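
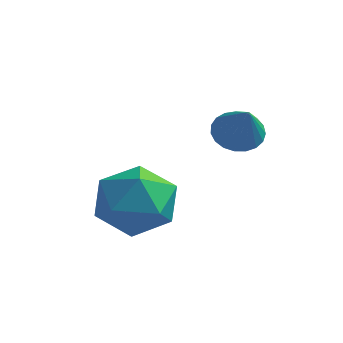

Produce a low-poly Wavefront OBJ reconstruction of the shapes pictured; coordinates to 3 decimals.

v -1.035 -1.349 0.424
v 0.053 -0.769 0.291
v -0.073 -3.091 0.689
v 1.015 -2.511 0.556
v 0.318 -2.301 1.561
v -0.276 -1.224 1.397
v 0.256 -2.636 -0.417
v -0.338 -1.559 -0.581
v 0.851 -1.564 -0.229
v 0.89 -1.357 0.994
v -0.91 -2.503 -0.014
v -0.871 -2.296 1.209
v 1.899 0.125 2.591
v 2.485 -0.002 2.174
v 2.561 -0.625 3.749
v 2.557 0.263 2.305
v 2.515 0.503 2.485
v 2.366 0.679 2.683
v 2.137 0.758 2.866
v 1.867 0.729 3.001
v 1.602 0.595 3.065
v 1.389 0.379 3.047
v 1.264 0.12 2.951
v 1.249 -0.138 2.792
v 1.346 -0.351 2.599
v 1.539 -0.481 2.404
v 1.794 -0.507 2.241
v 2.068 -0.423 2.14
v 2.312 -0.244 2.116
f 1 12 6
f 1 6 2
f 1 2 8
f 1 8 11
f 1 11 12
f 2 6 10
f 6 12 5
f 12 11 3
f 11 8 7
f 8 2 9
f 4 10 5
f 4 5 3
f 4 3 7
f 4 7 9
f 4 9 10
f 5 10 6
f 3 5 12
f 7 3 11
f 9 7 8
f 10 9 2
f 14 13 16
f 14 16 15
f 16 13 17
f 16 17 15
f 17 13 18
f 17 18 15
f 18 13 19
f 18 19 15
f 19 13 20
f 19 20 15
f 20 13 21
f 20 21 15
f 21 13 22
f 21 22 15
f 22 13 23
f 22 23 15
f 23 13 24
f 23 24 15
f 24 13 25
f 24 25 15
f 25 13 26
f 25 26 15
f 26 13 27
f 26 27 15
f 27 13 28
f 27 28 15
f 28 13 29
f 28 29 15
f 29 13 14
f 29 14 15



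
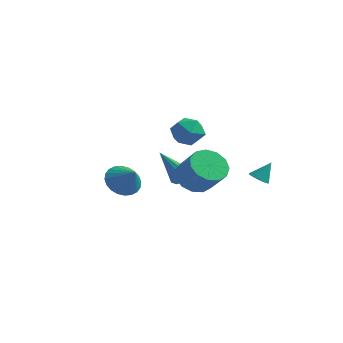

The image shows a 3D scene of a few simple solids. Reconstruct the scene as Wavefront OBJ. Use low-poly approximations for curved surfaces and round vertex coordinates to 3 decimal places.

v -1.661 -0.527 2.845
v -1.185 0.087 3.438
v -0.295 -0.907 2.142
v 0.181 -0.293 2.735
v -0.213 -1.113 3.094
v -1.057 -0.878 3.529
v -0.423 0.058 2.051
v -1.267 0.293 2.486
v -0.42 0.449 2.948
v -0.289 -0.275 3.592
v -1.191 -0.545 1.988
v -1.06 -1.269 2.632
v -4.068 -1.043 -1.127
v -3.628 -1.666 -1.805
v -3.152 -1.437 -0.173
v -3.423 -1.33 -1.864
v -3.316 -0.95 -1.81
v -3.323 -0.585 -1.653
v -3.444 -0.289 -1.415
v -3.659 -0.109 -1.134
v -3.937 -0.07 -0.851
v -4.235 -0.18 -0.611
v -4.507 -0.421 -0.449
v -4.713 -0.757 -0.391
v -4.82 -1.136 -0.445
v -4.812 -1.501 -0.602
v -4.692 -1.797 -0.84
v -4.476 -1.978 -1.121
v -4.198 -2.017 -1.403
v -3.9 -1.907 -1.644
v 0.953 -2.98 1.142
v 1.645 -2.285 0.794
v 2.678 -2.705 2.01
v 1.987 -3.4 2.358
v 1.306 -2.003 1.18
v 2.339 -2.422 2.396
v 0.855 -2.03 1.553
v 1.889 -2.45 2.769
v 0.436 -2.359 1.796
v 1.469 -2.779 3.012
v 0.18 -2.886 1.832
v 1.214 -3.305 3.047
v 0.171 -3.442 1.648
v 1.204 -3.862 2.864
v 0.409 -3.852 1.304
v 1.443 -4.271 2.52
v 0.821 -3.985 0.908
v 1.854 -4.404 2.124
v 1.274 -3.799 0.587
v 2.308 -4.218 1.803
v 1.626 -3.353 0.442
v 2.659 -3.773 1.658
v 1.764 -2.789 0.519
v 2.797 -3.208 1.735
v 2.816 0.27 0.053
v 3.305 -0.02 0.008
v 3.224 0.81 1.007
v 3.35 0.161 -0.114
v 3.314 0.358 -0.21
v 3.202 0.542 -0.266
v 3.031 0.684 -0.274
v 2.828 0.763 -0.232
v 2.622 0.767 -0.146
v 2.447 0.695 -0.031
v 2.327 0.559 0.098
v 2.282 0.378 0.22
v 2.318 0.181 0.316
v 2.43 -0.003 0.372
v 2.601 -0.145 0.38
v 2.805 -0.224 0.338
v 3.01 -0.228 0.252
v 3.186 -0.156 0.137
v -1.508 0.489 -0.908
v -0.884 0.39 -0.657
v -2.372 -0.309 0.928
v -1.073 0.861 -0.541
v -1.516 1.114 -0.64
v -1.955 1.001 -0.896
v -2.132 0.587 -1.159
v -1.943 0.116 -1.274
v -1.499 -0.136 -1.175
v -1.06 -0.023 -0.92
f 1 12 6
f 1 6 2
f 1 2 8
f 1 8 11
f 1 11 12
f 2 6 10
f 6 12 5
f 12 11 3
f 11 8 7
f 8 2 9
f 4 10 5
f 4 5 3
f 4 3 7
f 4 7 9
f 4 9 10
f 5 10 6
f 3 5 12
f 7 3 11
f 9 7 8
f 10 9 2
f 14 13 16
f 14 16 15
f 16 13 17
f 16 17 15
f 17 13 18
f 17 18 15
f 18 13 19
f 18 19 15
f 19 13 20
f 19 20 15
f 20 13 21
f 20 21 15
f 21 13 22
f 21 22 15
f 22 13 23
f 22 23 15
f 23 13 24
f 23 24 15
f 24 13 25
f 24 25 15
f 25 13 26
f 25 26 15
f 26 13 27
f 26 27 15
f 27 13 28
f 27 28 15
f 28 13 29
f 28 29 15
f 29 13 30
f 29 30 15
f 30 13 14
f 30 14 15
f 32 31 35
f 32 35 33
f 33 35 36
f 33 36 34
f 35 31 37
f 35 37 36
f 36 37 38
f 36 38 34
f 37 31 39
f 37 39 38
f 38 39 40
f 38 40 34
f 39 31 41
f 39 41 40
f 40 41 42
f 40 42 34
f 41 31 43
f 41 43 42
f 42 43 44
f 42 44 34
f 43 31 45
f 43 45 44
f 44 45 46
f 44 46 34
f 45 31 47
f 45 47 46
f 46 47 48
f 46 48 34
f 47 31 49
f 47 49 48
f 48 49 50
f 48 50 34
f 49 31 51
f 49 51 50
f 50 51 52
f 50 52 34
f 51 31 53
f 51 53 52
f 52 53 54
f 52 54 34
f 53 31 32
f 53 32 54
f 54 32 33
f 54 33 34
f 56 55 58
f 56 58 57
f 58 55 59
f 58 59 57
f 59 55 60
f 59 60 57
f 60 55 61
f 60 61 57
f 61 55 62
f 61 62 57
f 62 55 63
f 62 63 57
f 63 55 64
f 63 64 57
f 64 55 65
f 64 65 57
f 65 55 66
f 65 66 57
f 66 55 67
f 66 67 57
f 67 55 68
f 67 68 57
f 68 55 69
f 68 69 57
f 69 55 70
f 69 70 57
f 70 55 71
f 70 71 57
f 71 55 72
f 71 72 57
f 72 55 56
f 72 56 57
f 74 73 76
f 74 76 75
f 76 73 77
f 76 77 75
f 77 73 78
f 77 78 75
f 78 73 79
f 78 79 75
f 79 73 80
f 79 80 75
f 80 73 81
f 80 81 75
f 81 73 82
f 81 82 75
f 82 73 74
f 82 74 75



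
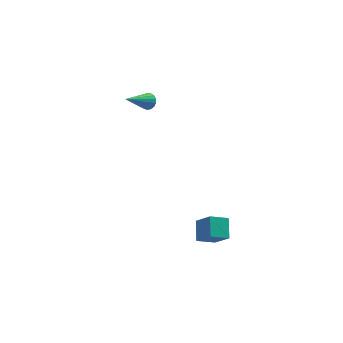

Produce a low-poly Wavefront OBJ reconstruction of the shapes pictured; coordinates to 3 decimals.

v 0.868 3.569 1.281
v 1.071 3.826 1.722
v -0.508 2.671 2.439
v 0.887 3.992 1.632
v 0.699 4.06 1.461
v 0.549 4.016 1.249
v 0.472 3.869 1.044
v 0.486 3.654 0.894
v 0.587 3.419 0.832
v 0.753 3.218 0.873
v 0.944 3.098 1.007
v 1.119 3.085 1.204
v 1.235 3.184 1.419
v 1.268 3.37 1.602
v 1.209 3.602 1.711
v 2.146 -4.126 -3.991
v 2.311 -3.08 -3.309
v 3.173 -3.98 -4.464
v 3.337 -2.933 -3.782
v 2.743 -4.907 -2.938
v 2.907 -3.86 -2.256
v 3.769 -4.76 -3.411
v 3.934 -3.714 -2.729
f 2 1 4
f 2 4 3
f 4 1 5
f 4 5 3
f 5 1 6
f 5 6 3
f 6 1 7
f 6 7 3
f 7 1 8
f 7 8 3
f 8 1 9
f 8 9 3
f 9 1 10
f 9 10 3
f 10 1 11
f 10 11 3
f 11 1 12
f 11 12 3
f 12 1 13
f 12 13 3
f 13 1 14
f 13 14 3
f 14 1 15
f 14 15 3
f 15 1 2
f 15 2 3
f 17 19 16
f 20 17 16
f 16 19 18
f 18 20 16
f 17 23 19
f 21 17 20
f 21 23 17
f 19 23 18
f 22 20 18
f 18 23 22
f 22 21 20
f 23 21 22



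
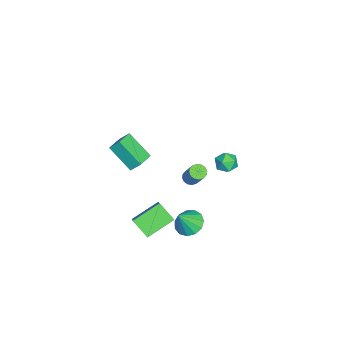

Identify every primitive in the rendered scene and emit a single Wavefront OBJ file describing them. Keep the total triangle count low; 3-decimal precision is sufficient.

v -1.663 1.647 -1.095
v -1.25 1.357 -1.701
v -2.63 0.863 -1.379
v -2.217 0.573 -1.985
v -1.99 0.422 -1.245
v -1.392 0.906 -1.07
v -2.488 1.314 -2.01
v -1.89 1.798 -1.835
v -1.76 1.151 -2.267
v -1.452 0.6 -1.794
v -2.428 1.62 -1.286
v -2.12 1.069 -0.813
v -3.273 -1.089 -4.594
v -2.801 -1.244 -4.831
v -1.835 -0.725 -3.242
v -2.307 -0.571 -3.006
v -2.832 -0.97 -4.901
v -1.867 -0.451 -3.313
v -2.981 -0.728 -4.889
v -2.016 -0.209 -3.301
v -3.209 -0.583 -4.799
v -2.243 -0.064 -3.21
v -3.453 -0.573 -4.653
v -2.488 -0.054 -3.065
v -3.649 -0.702 -4.492
v -2.684 -0.183 -2.903
v -3.745 -0.935 -4.358
v -2.779 -0.416 -2.769
v -3.713 -1.209 -4.287
v -2.748 -0.69 -2.699
v -3.564 -1.451 -4.299
v -2.599 -0.932 -2.711
v -3.337 -1.596 -4.39
v -2.371 -1.077 -2.801
v -3.092 -1.606 -4.535
v -2.127 -1.087 -2.947
v -2.896 -1.477 -4.697
v -1.931 -0.958 -3.108
v 3.443 -0.553 -2.062
v 4.215 -0.107 -2.246
v 4.077 -1.107 -0.738
v 3.924 0.214 -1.972
v 3.481 0.292 -1.726
v 3.025 0.102 -1.588
v 2.702 -0.296 -1.6
v 2.614 -0.775 -1.759
v 2.789 -1.184 -2.014
v 3.172 -1.392 -2.284
v 3.64 -1.334 -2.484
v 4.046 -1.028 -2.55
v 4.26 -0.57 -2.461
v 3.247 -3.778 -2.43
v 2.24 -2.359 -1.642
v 1.971 -4.007 -3.649
v 0.964 -2.588 -2.862
v 3.876 -2.872 -3.258
v 2.869 -1.453 -2.471
v 2.6 -3.101 -4.478
v 1.593 -1.682 -3.69
v 1.887 -4.636 3.82
v 1.936 -4.061 4.458
v 2.637 -3.369 2.62
v 2.686 -2.794 3.257
v 3.034 -5.046 4.103
v 3.083 -4.471 4.74
v 3.784 -3.779 2.902
v 3.833 -3.204 3.54
f 1 12 6
f 1 6 2
f 1 2 8
f 1 8 11
f 1 11 12
f 2 6 10
f 6 12 5
f 12 11 3
f 11 8 7
f 8 2 9
f 4 10 5
f 4 5 3
f 4 3 7
f 4 7 9
f 4 9 10
f 5 10 6
f 3 5 12
f 7 3 11
f 9 7 8
f 10 9 2
f 14 13 17
f 14 17 15
f 15 17 18
f 15 18 16
f 17 13 19
f 17 19 18
f 18 19 20
f 18 20 16
f 19 13 21
f 19 21 20
f 20 21 22
f 20 22 16
f 21 13 23
f 21 23 22
f 22 23 24
f 22 24 16
f 23 13 25
f 23 25 24
f 24 25 26
f 24 26 16
f 25 13 27
f 25 27 26
f 26 27 28
f 26 28 16
f 27 13 29
f 27 29 28
f 28 29 30
f 28 30 16
f 29 13 31
f 29 31 30
f 30 31 32
f 30 32 16
f 31 13 33
f 31 33 32
f 32 33 34
f 32 34 16
f 33 13 35
f 33 35 34
f 34 35 36
f 34 36 16
f 35 13 37
f 35 37 36
f 36 37 38
f 36 38 16
f 37 13 14
f 37 14 38
f 38 14 15
f 38 15 16
f 40 39 42
f 40 42 41
f 42 39 43
f 42 43 41
f 43 39 44
f 43 44 41
f 44 39 45
f 44 45 41
f 45 39 46
f 45 46 41
f 46 39 47
f 46 47 41
f 47 39 48
f 47 48 41
f 48 39 49
f 48 49 41
f 49 39 50
f 49 50 41
f 50 39 51
f 50 51 41
f 51 39 40
f 51 40 41
f 53 55 52
f 56 53 52
f 52 55 54
f 54 56 52
f 53 59 55
f 57 53 56
f 57 59 53
f 55 59 54
f 58 56 54
f 54 59 58
f 58 57 56
f 59 57 58
f 61 63 60
f 64 61 60
f 60 63 62
f 62 64 60
f 61 67 63
f 65 61 64
f 65 67 61
f 63 67 62
f 66 64 62
f 62 67 66
f 66 65 64
f 67 65 66



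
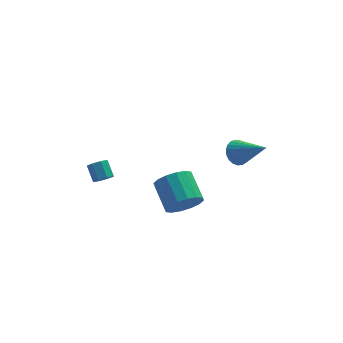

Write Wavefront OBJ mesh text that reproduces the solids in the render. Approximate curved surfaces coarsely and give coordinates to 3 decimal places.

v 3.001 0.105 2.403
v 3.498 0.672 2.56
v 4.099 -1.225 3.737
v 3.275 0.715 2.786
v 3.005 0.652 2.946
v 2.734 0.495 3.012
v 2.509 0.27 2.972
v 2.37 0.017 2.835
v 2.339 -0.221 2.622
v 2.423 -0.402 2.372
v 2.607 -0.496 2.128
v 2.859 -0.486 1.93
v 3.136 -0.373 1.815
v 3.389 -0.178 1.801
v 3.576 0.066 1.892
v 3.663 0.317 2.071
v 3.635 0.532 2.307
v -3.545 1.779 0.022
v -3.235 2.136 -0.313
v -3.405 2.899 0.342
v -3.715 2.541 0.678
v -3.666 2.133 -0.421
v -3.835 2.896 0.235
v -4.026 1.922 -0.269
v -4.195 2.685 0.387
v -4.104 1.628 0.054
v -4.274 2.39 0.709
v -3.855 1.421 0.358
v -4.025 2.184 1.013
v -3.425 1.424 0.465
v -3.594 2.187 1.121
v -3.065 1.635 0.313
v -3.234 2.398 0.969
v -2.986 1.93 -0.009
v -3.156 2.692 0.646
v -0.095 -1.65 0.362
v 0.35 -1.153 -0.423
v 0.08 0.347 0.374
v -0.365 -0.15 1.158
v -0.167 -1.178 -0.551
v -0.436 0.322 0.246
v -0.664 -1.33 -0.435
v -0.934 0.171 0.362
v -1.01 -1.567 -0.105
v -1.279 -0.067 0.692
v -1.11 -1.826 0.35
v -1.38 -0.326 1.147
v -0.938 -2.039 0.808
v -1.208 -0.539 1.605
v -0.54 -2.147 1.146
v -0.81 -0.647 1.943
v -0.024 -2.122 1.274
v -0.293 -0.622 2.071
v 0.474 -1.971 1.158
v 0.204 -0.47 1.955
v 0.819 -1.733 0.828
v 0.55 -0.233 1.625
v 0.92 -1.474 0.373
v 0.65 0.026 1.17
v 0.748 -1.261 -0.085
v 0.478 0.239 0.712
f 2 1 4
f 2 4 3
f 4 1 5
f 4 5 3
f 5 1 6
f 5 6 3
f 6 1 7
f 6 7 3
f 7 1 8
f 7 8 3
f 8 1 9
f 8 9 3
f 9 1 10
f 9 10 3
f 10 1 11
f 10 11 3
f 11 1 12
f 11 12 3
f 12 1 13
f 12 13 3
f 13 1 14
f 13 14 3
f 14 1 15
f 14 15 3
f 15 1 16
f 15 16 3
f 16 1 17
f 16 17 3
f 17 1 2
f 17 2 3
f 19 18 22
f 19 22 20
f 20 22 23
f 20 23 21
f 22 18 24
f 22 24 23
f 23 24 25
f 23 25 21
f 24 18 26
f 24 26 25
f 25 26 27
f 25 27 21
f 26 18 28
f 26 28 27
f 27 28 29
f 27 29 21
f 28 18 30
f 28 30 29
f 29 30 31
f 29 31 21
f 30 18 32
f 30 32 31
f 31 32 33
f 31 33 21
f 32 18 34
f 32 34 33
f 33 34 35
f 33 35 21
f 34 18 19
f 34 19 35
f 35 19 20
f 35 20 21
f 37 36 40
f 37 40 38
f 38 40 41
f 38 41 39
f 40 36 42
f 40 42 41
f 41 42 43
f 41 43 39
f 42 36 44
f 42 44 43
f 43 44 45
f 43 45 39
f 44 36 46
f 44 46 45
f 45 46 47
f 45 47 39
f 46 36 48
f 46 48 47
f 47 48 49
f 47 49 39
f 48 36 50
f 48 50 49
f 49 50 51
f 49 51 39
f 50 36 52
f 50 52 51
f 51 52 53
f 51 53 39
f 52 36 54
f 52 54 53
f 53 54 55
f 53 55 39
f 54 36 56
f 54 56 55
f 55 56 57
f 55 57 39
f 56 36 58
f 56 58 57
f 57 58 59
f 57 59 39
f 58 36 60
f 58 60 59
f 59 60 61
f 59 61 39
f 60 36 37
f 60 37 61
f 61 37 38
f 61 38 39



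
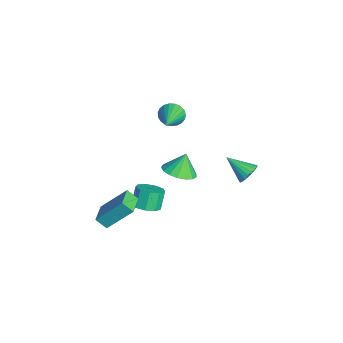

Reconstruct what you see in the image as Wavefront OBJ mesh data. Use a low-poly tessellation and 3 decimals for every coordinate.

v -0.182 -3.153 -4.501
v -0.479 -3.728 -3.919
v 0.126 -1.7 -2.905
v -0.171 -2.275 -2.324
v 1.091 -3.625 -4.316
v 0.794 -4.2 -3.735
v 1.399 -2.172 -2.721
v 1.102 -2.747 -2.139
v -0.761 0.337 3.511
v -0.385 0.561 2.878
v 1.081 -0.277 4.389
v -0.381 0.827 3.056
v -0.442 1.009 3.312
v -0.559 1.074 3.603
v -0.711 1.012 3.878
v -0.871 0.833 4.09
v -1.012 0.568 4.201
v -1.11 0.264 4.194
v -1.148 -0.029 4.068
v -1.118 -0.258 3.846
v -1.027 -0.384 3.567
v -0.89 -0.386 3.277
v -0.73 -0.262 3.029
v -0.576 -0.036 2.863
v -0.454 0.255 2.81
v -0.425 -1.19 -4.3
v -0.023 -1.825 -3.902
v -0.553 -1.484 -2.822
v -0.955 -0.85 -3.22
v 0.305 -1.345 -3.892
v -0.225 -1.004 -2.813
v 0.291 -0.792 -4.074
v -0.239 -0.452 -2.994
v -0.057 -0.426 -4.36
v -0.588 -0.086 -3.281
v -0.578 -0.418 -4.619
v -1.108 -0.077 -3.539
v -1.027 -0.771 -4.728
v -1.557 -0.43 -3.649
v -1.194 -1.32 -4.637
v -1.725 -0.979 -3.557
v -1.002 -1.809 -4.388
v -1.532 -1.468 -3.308
v -0.539 -2.008 -4.098
v -1.069 -1.667 -3.018
v 1.365 0.362 0.477
v 2.17 0.972 0.48
v 1.015 0.818 1.643
v 1.824 1.238 0.272
v 1.373 1.304 0.112
v 0.92 1.154 0.035
v 0.568 0.823 0.059
v 0.4 0.386 0.179
v 0.452 -0.056 0.367
v 0.713 -0.403 0.58
v 1.124 -0.574 0.77
v 1.589 -0.53 0.892
v 2.004 -0.282 0.919
v 2.271 0.113 0.845
v 2.331 0.566 0.687
v 0.447 4.427 -1.375
v 1.088 4.112 -1.181
v -0.367 3.333 -0.465
v 1.051 4.323 -0.96
v 0.909 4.552 -0.811
v 0.688 4.76 -0.759
v 0.425 4.91 -0.815
v 0.166 4.976 -0.966
v -0.045 4.948 -1.189
v -0.17 4.829 -1.444
v -0.189 4.641 -1.687
v -0.098 4.416 -1.876
v 0.088 4.193 -1.978
v 0.336 4.011 -1.976
v 0.602 3.9 -1.87
v 0.843 3.88 -1.679
v 1.014 3.956 -1.435
f 2 4 1
f 5 2 1
f 1 4 3
f 3 5 1
f 2 8 4
f 6 2 5
f 6 8 2
f 4 8 3
f 7 5 3
f 3 8 7
f 7 6 5
f 8 6 7
f 10 9 12
f 10 12 11
f 12 9 13
f 12 13 11
f 13 9 14
f 13 14 11
f 14 9 15
f 14 15 11
f 15 9 16
f 15 16 11
f 16 9 17
f 16 17 11
f 17 9 18
f 17 18 11
f 18 9 19
f 18 19 11
f 19 9 20
f 19 20 11
f 20 9 21
f 20 21 11
f 21 9 22
f 21 22 11
f 22 9 23
f 22 23 11
f 23 9 24
f 23 24 11
f 24 9 25
f 24 25 11
f 25 9 10
f 25 10 11
f 27 26 30
f 27 30 28
f 28 30 31
f 28 31 29
f 30 26 32
f 30 32 31
f 31 32 33
f 31 33 29
f 32 26 34
f 32 34 33
f 33 34 35
f 33 35 29
f 34 26 36
f 34 36 35
f 35 36 37
f 35 37 29
f 36 26 38
f 36 38 37
f 37 38 39
f 37 39 29
f 38 26 40
f 38 40 39
f 39 40 41
f 39 41 29
f 40 26 42
f 40 42 41
f 41 42 43
f 41 43 29
f 42 26 44
f 42 44 43
f 43 44 45
f 43 45 29
f 44 26 27
f 44 27 45
f 45 27 28
f 45 28 29
f 47 46 49
f 47 49 48
f 49 46 50
f 49 50 48
f 50 46 51
f 50 51 48
f 51 46 52
f 51 52 48
f 52 46 53
f 52 53 48
f 53 46 54
f 53 54 48
f 54 46 55
f 54 55 48
f 55 46 56
f 55 56 48
f 56 46 57
f 56 57 48
f 57 46 58
f 57 58 48
f 58 46 59
f 58 59 48
f 59 46 60
f 59 60 48
f 60 46 47
f 60 47 48
f 62 61 64
f 62 64 63
f 64 61 65
f 64 65 63
f 65 61 66
f 65 66 63
f 66 61 67
f 66 67 63
f 67 61 68
f 67 68 63
f 68 61 69
f 68 69 63
f 69 61 70
f 69 70 63
f 70 61 71
f 70 71 63
f 71 61 72
f 71 72 63
f 72 61 73
f 72 73 63
f 73 61 74
f 73 74 63
f 74 61 75
f 74 75 63
f 75 61 76
f 75 76 63
f 76 61 77
f 76 77 63
f 77 61 62
f 77 62 63



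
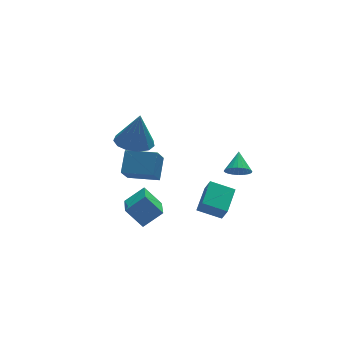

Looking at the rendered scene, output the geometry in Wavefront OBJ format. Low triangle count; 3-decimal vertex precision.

v -0.766 -0.495 2.464
v 0.31 -0.492 2.287
v -0.434 -0.565 4.476
v 0.141 0.097 2.336
v -0.316 0.497 2.425
v -0.916 0.583 2.527
v -1.468 0.326 2.608
v -1.797 -0.191 2.644
v -1.798 -0.805 2.623
v -1.472 -1.32 2.552
v -0.921 -1.574 2.452
v -0.321 -1.484 2.356
v 0.138 -1.081 2.295
v -1.338 -3.177 -2.233
v -2.063 -2.511 -1.209
v -0.696 -1.351 -2.967
v -1.421 -0.685 -1.943
v -0.239 -3.235 -1.417
v -0.964 -2.569 -0.393
v 0.403 -1.409 -2.151
v -0.322 -0.743 -1.127
v 3.492 -4.251 1.529
v 4.174 -4.41 1.321
v 3.948 -3.289 2.291
v 4.099 -4.218 1.124
v 3.932 -4.031 0.989
v 3.698 -3.878 0.935
v 3.432 -3.782 0.973
v 3.176 -3.757 1.094
v 2.968 -3.808 1.282
v 2.839 -3.926 1.507
v 2.81 -4.093 1.736
v 2.885 -4.285 1.933
v 3.053 -4.471 2.068
v 3.287 -4.624 2.122
v 3.553 -4.72 2.085
v 3.809 -4.745 1.963
v 4.017 -4.695 1.775
v 4.145 -4.577 1.55
v 1.315 1.188 -2.342
v 0.644 0.381 -1.174
v -0.153 2.241 -2.457
v -0.823 1.434 -1.289
v 1.923 2.146 -1.331
v 1.253 1.339 -0.163
v 0.456 3.199 -1.446
v -0.215 2.392 -0.278
v 2.668 -0.748 -3.845
v 2.785 -1.222 -2.96
v 3.703 0.58 -3.269
v 3.82 0.107 -2.384
v 3.86 -1.447 -4.376
v 3.977 -1.92 -3.491
v 4.895 -0.118 -3.8
v 5.012 -0.592 -2.915
f 2 1 4
f 2 4 3
f 4 1 5
f 4 5 3
f 5 1 6
f 5 6 3
f 6 1 7
f 6 7 3
f 7 1 8
f 7 8 3
f 8 1 9
f 8 9 3
f 9 1 10
f 9 10 3
f 10 1 11
f 10 11 3
f 11 1 12
f 11 12 3
f 12 1 13
f 12 13 3
f 13 1 2
f 13 2 3
f 15 17 14
f 18 15 14
f 14 17 16
f 16 18 14
f 15 21 17
f 19 15 18
f 19 21 15
f 17 21 16
f 20 18 16
f 16 21 20
f 20 19 18
f 21 19 20
f 23 22 25
f 23 25 24
f 25 22 26
f 25 26 24
f 26 22 27
f 26 27 24
f 27 22 28
f 27 28 24
f 28 22 29
f 28 29 24
f 29 22 30
f 29 30 24
f 30 22 31
f 30 31 24
f 31 22 32
f 31 32 24
f 32 22 33
f 32 33 24
f 33 22 34
f 33 34 24
f 34 22 35
f 34 35 24
f 35 22 36
f 35 36 24
f 36 22 37
f 36 37 24
f 37 22 38
f 37 38 24
f 38 22 39
f 38 39 24
f 39 22 23
f 39 23 24
f 41 43 40
f 44 41 40
f 40 43 42
f 42 44 40
f 41 47 43
f 45 41 44
f 45 47 41
f 43 47 42
f 46 44 42
f 42 47 46
f 46 45 44
f 47 45 46
f 49 51 48
f 52 49 48
f 48 51 50
f 50 52 48
f 49 55 51
f 53 49 52
f 53 55 49
f 51 55 50
f 54 52 50
f 50 55 54
f 54 53 52
f 55 53 54



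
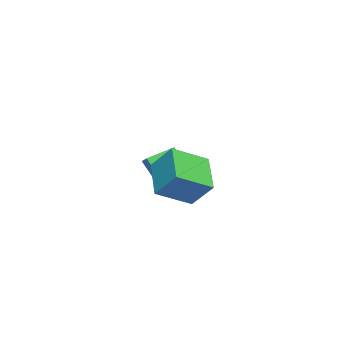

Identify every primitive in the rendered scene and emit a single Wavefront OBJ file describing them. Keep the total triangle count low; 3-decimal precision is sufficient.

v -3.13 -3.673 0.868
v -2.363 -3.23 1.412
v -2.822 -3.001 -0.115
v -2.055 -2.557 0.429
v -2.165 -4.783 0.411
v -1.398 -4.339 0.955
v -1.857 -4.11 -0.572
v -1.09 -3.667 -0.028
v 1.488 -1.648 1.336
v 2.528 -3.096 2.286
v 1.796 -0.588 2.616
v 2.836 -2.036 3.566
v 3.264 -1.004 0.374
v 4.304 -2.452 1.324
v 3.572 0.056 1.654
v 4.612 -1.392 2.604
f 2 4 1
f 5 2 1
f 1 4 3
f 3 5 1
f 2 8 4
f 6 2 5
f 6 8 2
f 4 8 3
f 7 5 3
f 3 8 7
f 7 6 5
f 8 6 7
f 10 12 9
f 13 10 9
f 9 12 11
f 11 13 9
f 10 16 12
f 14 10 13
f 14 16 10
f 12 16 11
f 15 13 11
f 11 16 15
f 15 14 13
f 16 14 15



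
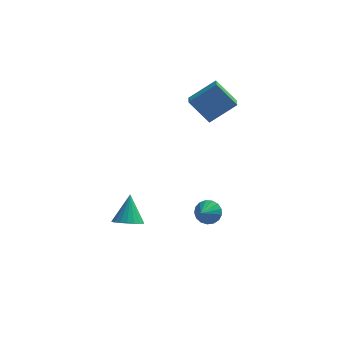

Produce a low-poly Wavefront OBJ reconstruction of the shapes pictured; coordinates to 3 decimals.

v -3.422 -4.369 -1.758
v -2.68 -4.292 -1.837
v -3.378 -3.471 -0.482
v -2.788 -4.051 -2.003
v -3.006 -3.865 -2.126
v -3.296 -3.766 -2.186
v -3.607 -3.772 -2.172
v -3.887 -3.88 -2.086
v -4.086 -4.073 -1.943
v -4.17 -4.317 -1.768
v -4.125 -4.57 -1.592
v -3.958 -4.789 -1.444
v -3.699 -4.934 -1.35
v -3.392 -4.982 -1.327
v -3.09 -4.924 -1.378
v -2.845 -4.77 -1.495
v -2.7 -4.546 -1.657
v 0.068 -0.959 -3.509
v 0.524 -0.789 -3.006
v -0.228 -1.761 -2.971
v 0.244 -0.627 -2.919
v -0.076 -0.541 -2.967
v -0.364 -0.551 -3.139
v -0.552 -0.654 -3.396
v -0.598 -0.828 -3.679
v -0.492 -1.031 -3.923
v -0.258 -1.218 -4.073
v 0.051 -1.346 -4.093
v 0.364 -1.385 -3.98
v 0.609 -1.327 -3.759
v 0.73 -1.184 -3.48
v 0.699 -0.99 -3.209
v -0.013 1.096 1.458
v -1.025 1.433 2.61
v -0.082 2.083 1.109
v -1.094 2.421 2.261
v 1.274 1.539 2.459
v 0.262 1.877 3.611
v 1.205 2.527 2.11
v 0.193 2.864 3.262
f 2 1 4
f 2 4 3
f 4 1 5
f 4 5 3
f 5 1 6
f 5 6 3
f 6 1 7
f 6 7 3
f 7 1 8
f 7 8 3
f 8 1 9
f 8 9 3
f 9 1 10
f 9 10 3
f 10 1 11
f 10 11 3
f 11 1 12
f 11 12 3
f 12 1 13
f 12 13 3
f 13 1 14
f 13 14 3
f 14 1 15
f 14 15 3
f 15 1 16
f 15 16 3
f 16 1 17
f 16 17 3
f 17 1 2
f 17 2 3
f 19 18 21
f 19 21 20
f 21 18 22
f 21 22 20
f 22 18 23
f 22 23 20
f 23 18 24
f 23 24 20
f 24 18 25
f 24 25 20
f 25 18 26
f 25 26 20
f 26 18 27
f 26 27 20
f 27 18 28
f 27 28 20
f 28 18 29
f 28 29 20
f 29 18 30
f 29 30 20
f 30 18 31
f 30 31 20
f 31 18 32
f 31 32 20
f 32 18 19
f 32 19 20
f 34 36 33
f 37 34 33
f 33 36 35
f 35 37 33
f 34 40 36
f 38 34 37
f 38 40 34
f 36 40 35
f 39 37 35
f 35 40 39
f 39 38 37
f 40 38 39



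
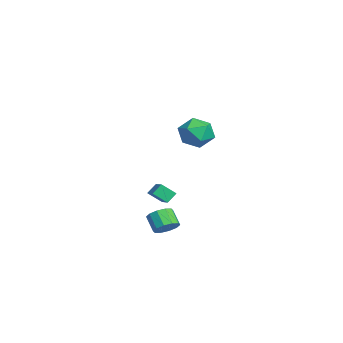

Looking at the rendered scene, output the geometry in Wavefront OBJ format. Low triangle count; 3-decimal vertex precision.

v 1.951 0.495 3.376
v 3.016 0.923 3.683
v 2.364 -1.163 4.257
v 3.429 -0.735 4.564
v 2.445 -0.291 5.06
v 2.19 0.734 4.516
v 3.19 -0.974 3.424
v 2.935 0.051 2.88
v 3.782 0.015 3.713
v 3.321 0.437 4.723
v 2.059 -0.677 3.217
v 1.598 -0.255 4.227
v -4.483 -2.318 -3.616
v -4.783 -1.75 -2.986
v -4.324 -1.42 -4.349
v -4.624 -0.852 -3.719
v -2.916 -2.128 -3.041
v -3.216 -1.56 -2.411
v -2.757 -1.23 -3.774
v -3.057 -0.662 -3.144
v 1.057 -1.671 -4.286
v 1.588 -1.395 -3.683
v 0.774 -1.732 -2.811
v 0.243 -2.009 -3.414
v 1.276 -0.995 -3.82
v 0.462 -1.333 -2.948
v 0.88 -0.854 -4.135
v 0.066 -1.191 -3.263
v 0.552 -1.025 -4.508
v -0.262 -1.362 -3.636
v 0.417 -1.443 -4.796
v -0.398 -1.78 -3.924
v 0.526 -1.948 -4.889
v -0.288 -2.285 -4.017
v 0.838 -2.347 -4.752
v 0.024 -2.685 -3.88
v 1.234 -2.489 -4.437
v 0.42 -2.826 -3.565
v 1.562 -2.318 -4.064
v 0.748 -2.655 -3.192
v 1.698 -1.9 -3.776
v 0.883 -2.237 -2.904
f 1 12 6
f 1 6 2
f 1 2 8
f 1 8 11
f 1 11 12
f 2 6 10
f 6 12 5
f 12 11 3
f 11 8 7
f 8 2 9
f 4 10 5
f 4 5 3
f 4 3 7
f 4 7 9
f 4 9 10
f 5 10 6
f 3 5 12
f 7 3 11
f 9 7 8
f 10 9 2
f 14 16 13
f 17 14 13
f 13 16 15
f 15 17 13
f 14 20 16
f 18 14 17
f 18 20 14
f 16 20 15
f 19 17 15
f 15 20 19
f 19 18 17
f 20 18 19
f 22 21 25
f 22 25 23
f 23 25 26
f 23 26 24
f 25 21 27
f 25 27 26
f 26 27 28
f 26 28 24
f 27 21 29
f 27 29 28
f 28 29 30
f 28 30 24
f 29 21 31
f 29 31 30
f 30 31 32
f 30 32 24
f 31 21 33
f 31 33 32
f 32 33 34
f 32 34 24
f 33 21 35
f 33 35 34
f 34 35 36
f 34 36 24
f 35 21 37
f 35 37 36
f 36 37 38
f 36 38 24
f 37 21 39
f 37 39 38
f 38 39 40
f 38 40 24
f 39 21 41
f 39 41 40
f 40 41 42
f 40 42 24
f 41 21 22
f 41 22 42
f 42 22 23
f 42 23 24



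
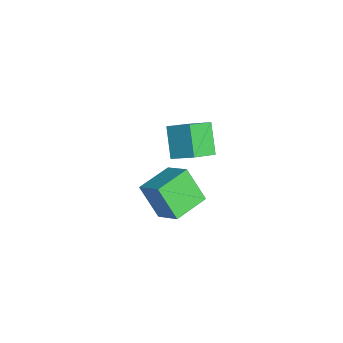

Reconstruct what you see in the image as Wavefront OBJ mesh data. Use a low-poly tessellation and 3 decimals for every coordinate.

v -2.01 0.629 3.622
v -1.184 1.655 4.382
v -0.744 0.661 2.205
v 0.081 1.686 2.965
v -1.181 -0.566 4.335
v -0.356 0.459 5.095
v 0.084 -0.535 2.918
v 0.91 0.491 3.678
v -1.427 -0.968 -3.304
v -2.23 -1.838 -1.485
v -2.669 0.683 -3.062
v -3.471 -0.187 -1.243
v -0.189 -0.173 -2.377
v -0.991 -1.043 -0.558
v -1.43 1.478 -2.135
v -2.233 0.608 -0.316
f 2 4 1
f 5 2 1
f 1 4 3
f 3 5 1
f 2 8 4
f 6 2 5
f 6 8 2
f 4 8 3
f 7 5 3
f 3 8 7
f 7 6 5
f 8 6 7
f 10 12 9
f 13 10 9
f 9 12 11
f 11 13 9
f 10 16 12
f 14 10 13
f 14 16 10
f 12 16 11
f 15 13 11
f 11 16 15
f 15 14 13
f 16 14 15



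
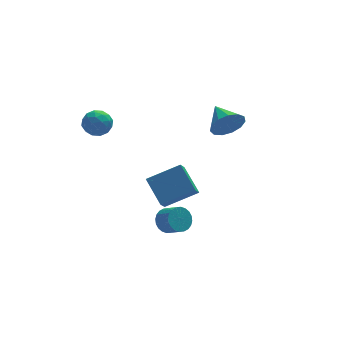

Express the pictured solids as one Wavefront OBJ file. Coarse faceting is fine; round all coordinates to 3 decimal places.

v 4.163 2.046 1.042
v 4.678 1.83 1.978
v 3.837 3.674 1.598
v 5.104 2.047 1.592
v 5.231 2.263 1.031
v 5.018 2.411 0.474
v 4.534 2.443 0.098
v 3.932 2.349 0.021
v 3.403 2.159 0.268
v 3.115 1.933 0.762
v 3.16 1.743 1.344
v 3.523 1.65 1.831
v 4.089 1.682 2.067
v -1.045 -4.089 -0.407
v -1.51 -2.634 0.672
v -0.684 -3.456 -1.106
v -1.149 -2 -0.027
v 0.809 -4.16 0.487
v 0.344 -2.704 1.566
v 1.17 -3.526 -0.212
v 0.705 -2.071 0.867
v -0.477 -3.207 -2.449
v -0.107 -3.479 -3.116
v 0.408 -4.245 -2.517
v 0.037 -3.973 -1.851
v 0.1 -3.262 -3.015
v 0.614 -4.028 -2.417
v 0.218 -3.037 -2.829
v 0.732 -3.803 -2.23
v 0.231 -2.837 -2.584
v 0.745 -3.603 -1.985
v 0.135 -2.693 -2.319
v 0.65 -3.459 -1.72
v -0.053 -2.628 -2.074
v 0.461 -3.394 -1.475
v -0.306 -2.651 -1.886
v 0.208 -3.417 -1.287
v -0.585 -2.759 -1.783
v -0.071 -3.525 -1.185
v -0.848 -2.935 -1.783
v -0.333 -3.701 -1.184
v -1.054 -3.152 -1.883
v -0.54 -3.918 -1.285
v -1.172 -3.377 -2.07
v -0.658 -4.143 -1.471
v -1.185 -3.577 -2.315
v -0.671 -4.343 -1.716
v -1.09 -3.721 -2.58
v -0.575 -4.487 -1.981
v -0.901 -3.786 -2.825
v -0.387 -4.552 -2.226
v -0.648 -3.763 -3.013
v -0.134 -4.529 -2.414
v -0.369 -3.655 -3.115
v 0.145 -4.421 -2.517
v -2.865 3.496 0.798
v -2.208 2.99 1.233
v -3.832 3.21 1.927
v -3.175 2.704 2.362
v -3.08 3.632 2.291
v -2.483 3.809 1.593
v -3.557 2.391 1.567
v -2.96 2.568 0.869
v -2.636 2.307 1.708
v -2.341 3.075 2.155
v -3.699 3.125 1.005
v -3.404 3.893 1.452
v -2.451 3.268 0.916
v -3.589 2.932 2.244
v -3.533 3.477 2.202
v -3.147 3.18 2.457
v -2.613 3.75 1.128
v -2.227 3.452 1.383
v -2.74 3.83 2.005
v -3.813 2.748 1.777
v -3.427 2.45 2.032
v -2.893 3.02 0.703
v -2.507 2.723 0.958
v -3.3 2.37 1.155
v -2.317 2.57 1.451
v -2.886 2.401 2.115
v -3.11 2.217 1.648
v -2.759 2.321 1.238
v -2.144 3.021 1.714
v -2.712 2.853 2.378
v -2.657 3.398 2.336
v -2.305 3.502 1.926
v -2.395 2.619 1.993
v -3.328 3.347 0.782
v -3.896 3.179 1.446
v -3.735 2.698 1.234
v -3.383 2.802 0.824
v -3.154 3.799 1.045
v -3.723 3.63 1.709
v -3.281 3.879 1.922
v -2.93 3.983 1.512
v -3.645 3.581 1.167
f 2 1 4
f 2 4 3
f 4 1 5
f 4 5 3
f 5 1 6
f 5 6 3
f 6 1 7
f 6 7 3
f 7 1 8
f 7 8 3
f 8 1 9
f 8 9 3
f 9 1 10
f 9 10 3
f 10 1 11
f 10 11 3
f 11 1 12
f 11 12 3
f 12 1 13
f 12 13 3
f 13 1 2
f 13 2 3
f 15 17 14
f 18 15 14
f 14 17 16
f 16 18 14
f 15 21 17
f 19 15 18
f 19 21 15
f 17 21 16
f 20 18 16
f 16 21 20
f 20 19 18
f 21 19 20
f 23 22 26
f 23 26 24
f 24 26 27
f 24 27 25
f 26 22 28
f 26 28 27
f 27 28 29
f 27 29 25
f 28 22 30
f 28 30 29
f 29 30 31
f 29 31 25
f 30 22 32
f 30 32 31
f 31 32 33
f 31 33 25
f 32 22 34
f 32 34 33
f 33 34 35
f 33 35 25
f 34 22 36
f 34 36 35
f 35 36 37
f 35 37 25
f 36 22 38
f 36 38 37
f 37 38 39
f 37 39 25
f 38 22 40
f 38 40 39
f 39 40 41
f 39 41 25
f 40 22 42
f 40 42 41
f 41 42 43
f 41 43 25
f 42 22 44
f 42 44 43
f 43 44 45
f 43 45 25
f 44 22 46
f 44 46 45
f 45 46 47
f 45 47 25
f 46 22 48
f 46 48 47
f 47 48 49
f 47 49 25
f 48 22 50
f 48 50 49
f 49 50 51
f 49 51 25
f 50 22 52
f 50 52 51
f 51 52 53
f 51 53 25
f 52 22 54
f 52 54 53
f 53 54 55
f 53 55 25
f 54 22 23
f 54 23 55
f 55 23 24
f 55 24 25
f 56 93 72
f 93 67 96
f 72 96 61
f 93 96 72
f 56 72 68
f 72 61 73
f 68 73 57
f 72 73 68
f 56 68 77
f 68 57 78
f 77 78 63
f 68 78 77
f 56 77 89
f 77 63 92
f 89 92 66
f 77 92 89
f 56 89 93
f 89 66 97
f 93 97 67
f 89 97 93
f 57 73 84
f 73 61 87
f 84 87 65
f 73 87 84
f 61 96 74
f 96 67 95
f 74 95 60
f 96 95 74
f 67 97 94
f 97 66 90
f 94 90 58
f 97 90 94
f 66 92 91
f 92 63 79
f 91 79 62
f 92 79 91
f 63 78 83
f 78 57 80
f 83 80 64
f 78 80 83
f 59 85 71
f 85 65 86
f 71 86 60
f 85 86 71
f 59 71 69
f 71 60 70
f 69 70 58
f 71 70 69
f 59 69 76
f 69 58 75
f 76 75 62
f 69 75 76
f 59 76 81
f 76 62 82
f 81 82 64
f 76 82 81
f 59 81 85
f 81 64 88
f 85 88 65
f 81 88 85
f 60 86 74
f 86 65 87
f 74 87 61
f 86 87 74
f 58 70 94
f 70 60 95
f 94 95 67
f 70 95 94
f 62 75 91
f 75 58 90
f 91 90 66
f 75 90 91
f 64 82 83
f 82 62 79
f 83 79 63
f 82 79 83
f 65 88 84
f 88 64 80
f 84 80 57
f 88 80 84



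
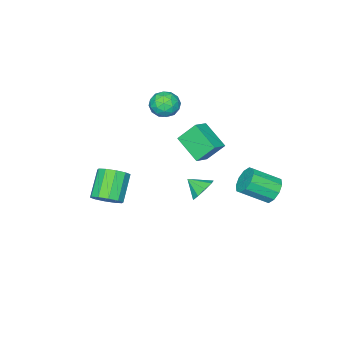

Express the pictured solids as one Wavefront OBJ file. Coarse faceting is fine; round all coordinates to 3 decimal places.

v 4.65 -1.725 -1.817
v 5.409 -2.245 -1.355
v 4.05 -2.956 0.079
v 3.29 -2.435 -0.383
v 5.381 -1.665 -1.095
v 4.022 -2.376 0.34
v 5.074 -1.108 -1.11
v 3.715 -1.818 0.325
v 4.605 -0.786 -1.395
v 3.245 -1.497 0.039
v 4.153 -0.823 -1.842
v 2.793 -1.533 -0.407
v 3.89 -1.204 -2.279
v 2.531 -1.915 -0.845
v 3.918 -1.784 -2.54
v 2.559 -2.495 -1.105
v 4.225 -2.342 -2.525
v 2.866 -3.052 -1.09
v 4.695 -2.663 -2.239
v 3.335 -3.374 -0.805
v 5.147 -2.627 -1.793
v 3.787 -3.337 -0.358
v -1.859 1.91 1.424
v -2.096 0.122 2.46
v -0.755 2.065 1.944
v -0.992 0.277 2.98
v -1.148 1.083 0.16
v -1.385 -0.705 1.196
v -0.044 1.238 0.68
v -0.281 -0.55 1.716
v -3.481 -3.231 1.97
v -2.693 -3.352 2.671
v -2.887 -4.568 1.069
v -2.099 -4.689 1.77
v -3.099 -4.904 2.054
v -3.467 -4.077 2.611
v -2.113 -3.843 1.129
v -2.481 -3.016 1.686
v -1.848 -3.731 2.151
v -2.457 -4.386 2.723
v -3.123 -3.534 1.017
v -3.732 -4.189 1.589
v -3.139 -3.174 2.399
v -2.441 -4.746 1.341
v -3.029 -4.872 1.508
v -2.565 -4.943 1.92
v -3.594 -3.6 2.364
v -3.131 -3.672 2.776
v -3.37 -4.584 2.414
v -2.449 -4.248 0.964
v -1.986 -4.32 1.376
v -3.015 -2.977 1.82
v -2.551 -3.048 2.232
v -2.21 -3.336 1.326
v -2.179 -3.468 2.506
v -1.83 -4.254 1.977
v -1.838 -3.756 1.6
v -2.054 -3.27 1.927
v -2.537 -3.853 2.842
v -2.188 -4.639 2.313
v -2.776 -4.765 2.48
v -2.992 -4.279 2.807
v -2.04 -4.076 2.537
v -3.392 -3.281 1.427
v -3.043 -4.067 0.898
v -2.588 -3.641 0.933
v -2.804 -3.155 1.26
v -3.75 -3.666 1.763
v -3.401 -4.452 1.234
v -3.526 -4.65 1.813
v -3.742 -4.164 2.14
v -3.54 -3.844 1.203
v 0.302 2.1 -1.385
v 1.152 2.48 -1.198
v 0.598 1.1 -0.695
v 0.722 2.664 -0.747
v 0.096 2.584 -0.594
v -0.434 2.277 -0.812
v -0.62 1.887 -1.297
v -0.374 1.597 -1.824
v 0.188 1.542 -2.145
v 0.804 1.747 -2.111
v 1.184 2.118 -1.737
v -3.549 4.349 -2.404
v -2.77 4.672 -2.96
v -1.512 3.474 -1.891
v -2.291 3.151 -1.336
v -2.826 5.052 -2.467
v -1.568 3.853 -1.399
v -3.159 5.163 -1.951
v -1.901 3.964 -0.882
v -3.641 4.963 -1.608
v -2.383 3.765 -0.539
v -4.087 4.529 -1.569
v -2.829 3.331 -0.5
v -4.328 4.026 -1.849
v -3.07 2.828 -0.78
v -4.272 3.647 -2.341
v -3.014 2.448 -1.273
v -3.939 3.536 -2.858
v -2.681 2.337 -1.789
v -3.457 3.735 -3.201
v -2.199 2.537 -2.132
v -3.011 4.169 -3.24
v -1.753 2.971 -2.171
f 2 1 5
f 2 5 3
f 3 5 6
f 3 6 4
f 5 1 7
f 5 7 6
f 6 7 8
f 6 8 4
f 7 1 9
f 7 9 8
f 8 9 10
f 8 10 4
f 9 1 11
f 9 11 10
f 10 11 12
f 10 12 4
f 11 1 13
f 11 13 12
f 12 13 14
f 12 14 4
f 13 1 15
f 13 15 14
f 14 15 16
f 14 16 4
f 15 1 17
f 15 17 16
f 16 17 18
f 16 18 4
f 17 1 19
f 17 19 18
f 18 19 20
f 18 20 4
f 19 1 21
f 19 21 20
f 20 21 22
f 20 22 4
f 21 1 2
f 21 2 22
f 22 2 3
f 22 3 4
f 24 26 23
f 27 24 23
f 23 26 25
f 25 27 23
f 24 30 26
f 28 24 27
f 28 30 24
f 26 30 25
f 29 27 25
f 25 30 29
f 29 28 27
f 30 28 29
f 31 68 47
f 68 42 71
f 47 71 36
f 68 71 47
f 31 47 43
f 47 36 48
f 43 48 32
f 47 48 43
f 31 43 52
f 43 32 53
f 52 53 38
f 43 53 52
f 31 52 64
f 52 38 67
f 64 67 41
f 52 67 64
f 31 64 68
f 64 41 72
f 68 72 42
f 64 72 68
f 32 48 59
f 48 36 62
f 59 62 40
f 48 62 59
f 36 71 49
f 71 42 70
f 49 70 35
f 71 70 49
f 42 72 69
f 72 41 65
f 69 65 33
f 72 65 69
f 41 67 66
f 67 38 54
f 66 54 37
f 67 54 66
f 38 53 58
f 53 32 55
f 58 55 39
f 53 55 58
f 34 60 46
f 60 40 61
f 46 61 35
f 60 61 46
f 34 46 44
f 46 35 45
f 44 45 33
f 46 45 44
f 34 44 51
f 44 33 50
f 51 50 37
f 44 50 51
f 34 51 56
f 51 37 57
f 56 57 39
f 51 57 56
f 34 56 60
f 56 39 63
f 60 63 40
f 56 63 60
f 35 61 49
f 61 40 62
f 49 62 36
f 61 62 49
f 33 45 69
f 45 35 70
f 69 70 42
f 45 70 69
f 37 50 66
f 50 33 65
f 66 65 41
f 50 65 66
f 39 57 58
f 57 37 54
f 58 54 38
f 57 54 58
f 40 63 59
f 63 39 55
f 59 55 32
f 63 55 59
f 74 73 76
f 74 76 75
f 76 73 77
f 76 77 75
f 77 73 78
f 77 78 75
f 78 73 79
f 78 79 75
f 79 73 80
f 79 80 75
f 80 73 81
f 80 81 75
f 81 73 82
f 81 82 75
f 82 73 83
f 82 83 75
f 83 73 74
f 83 74 75
f 85 84 88
f 85 88 86
f 86 88 89
f 86 89 87
f 88 84 90
f 88 90 89
f 89 90 91
f 89 91 87
f 90 84 92
f 90 92 91
f 91 92 93
f 91 93 87
f 92 84 94
f 92 94 93
f 93 94 95
f 93 95 87
f 94 84 96
f 94 96 95
f 95 96 97
f 95 97 87
f 96 84 98
f 96 98 97
f 97 98 99
f 97 99 87
f 98 84 100
f 98 100 99
f 99 100 101
f 99 101 87
f 100 84 102
f 100 102 101
f 101 102 103
f 101 103 87
f 102 84 104
f 102 104 103
f 103 104 105
f 103 105 87
f 104 84 85
f 104 85 105
f 105 85 86
f 105 86 87



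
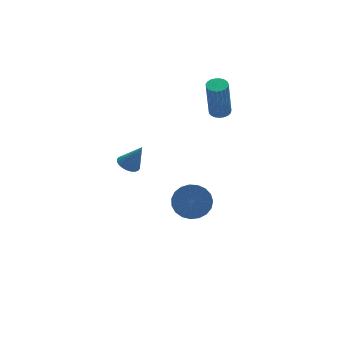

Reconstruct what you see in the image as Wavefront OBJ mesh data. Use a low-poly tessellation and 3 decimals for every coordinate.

v 4.04 2.983 1.224
v 4.419 3.37 1.324
v 4.098 3.123 3.477
v 3.72 2.737 3.376
v 4.227 3.493 1.31
v 3.906 3.247 3.462
v 4.003 3.529 1.281
v 3.682 3.283 3.433
v 3.785 3.47 1.242
v 3.465 3.224 3.394
v 3.612 3.327 1.199
v 3.291 3.081 3.352
v 3.513 3.125 1.161
v 3.192 2.878 3.314
v 3.505 2.898 1.134
v 3.184 2.651 3.286
v 3.589 2.686 1.122
v 3.268 2.439 3.275
v 3.752 2.525 1.128
v 3.431 2.279 3.281
v 3.964 2.443 1.151
v 3.643 2.197 3.303
v 4.19 2.455 1.186
v 3.869 2.209 3.338
v 4.39 2.558 1.227
v 4.069 2.312 3.38
v 4.529 2.735 1.268
v 4.208 2.489 3.421
v 4.584 2.955 1.302
v 4.263 2.708 3.454
v 4.545 3.179 1.321
v 4.224 2.933 3.474
v 1.638 1.367 -3.553
v 2.553 1.189 -3.218
v 1.976 0.115 -2.212
v 1.062 0.293 -2.547
v 2.427 1.491 -2.968
v 1.851 0.417 -1.962
v 2.165 1.771 -2.819
v 1.589 0.698 -1.813
v 1.812 1.982 -2.797
v 1.235 0.908 -1.791
v 1.429 2.086 -2.905
v 0.852 1.012 -1.9
v 1.082 2.066 -3.126
v 0.505 0.992 -2.12
v 0.831 1.925 -3.42
v 0.255 0.851 -2.415
v 0.72 1.687 -3.738
v 0.143 0.614 -2.732
v 0.768 1.394 -4.023
v 0.191 0.321 -3.017
v 0.966 1.097 -4.227
v 0.389 0.023 -3.221
v 1.28 0.846 -4.315
v 0.703 -0.228 -3.309
v 1.657 0.685 -4.27
v 1.08 -0.389 -3.265
v 2.03 0.642 -4.102
v 1.453 -0.432 -3.096
v 2.335 0.724 -3.839
v 1.758 -0.349 -2.833
v 2.52 0.918 -3.526
v 1.944 -0.156 -2.52
v -2.777 -0.768 2.293
v -2.307 -0.453 2.166
v -2.243 -1.092 3.467
v -2.438 -0.299 2.268
v -2.62 -0.216 2.374
v -2.826 -0.217 2.467
v -3.025 -0.302 2.534
v -3.186 -0.458 2.564
v -3.285 -0.662 2.553
v -3.306 -0.881 2.503
v -3.247 -1.084 2.42
v -3.117 -1.238 2.318
v -2.935 -1.321 2.212
v -2.729 -1.319 2.119
v -2.53 -1.234 2.052
v -2.369 -1.078 2.022
v -2.27 -0.875 2.033
v -2.249 -0.655 2.083
f 2 1 5
f 2 5 3
f 3 5 6
f 3 6 4
f 5 1 7
f 5 7 6
f 6 7 8
f 6 8 4
f 7 1 9
f 7 9 8
f 8 9 10
f 8 10 4
f 9 1 11
f 9 11 10
f 10 11 12
f 10 12 4
f 11 1 13
f 11 13 12
f 12 13 14
f 12 14 4
f 13 1 15
f 13 15 14
f 14 15 16
f 14 16 4
f 15 1 17
f 15 17 16
f 16 17 18
f 16 18 4
f 17 1 19
f 17 19 18
f 18 19 20
f 18 20 4
f 19 1 21
f 19 21 20
f 20 21 22
f 20 22 4
f 21 1 23
f 21 23 22
f 22 23 24
f 22 24 4
f 23 1 25
f 23 25 24
f 24 25 26
f 24 26 4
f 25 1 27
f 25 27 26
f 26 27 28
f 26 28 4
f 27 1 29
f 27 29 28
f 28 29 30
f 28 30 4
f 29 1 31
f 29 31 30
f 30 31 32
f 30 32 4
f 31 1 2
f 31 2 32
f 32 2 3
f 32 3 4
f 34 33 37
f 34 37 35
f 35 37 38
f 35 38 36
f 37 33 39
f 37 39 38
f 38 39 40
f 38 40 36
f 39 33 41
f 39 41 40
f 40 41 42
f 40 42 36
f 41 33 43
f 41 43 42
f 42 43 44
f 42 44 36
f 43 33 45
f 43 45 44
f 44 45 46
f 44 46 36
f 45 33 47
f 45 47 46
f 46 47 48
f 46 48 36
f 47 33 49
f 47 49 48
f 48 49 50
f 48 50 36
f 49 33 51
f 49 51 50
f 50 51 52
f 50 52 36
f 51 33 53
f 51 53 52
f 52 53 54
f 52 54 36
f 53 33 55
f 53 55 54
f 54 55 56
f 54 56 36
f 55 33 57
f 55 57 56
f 56 57 58
f 56 58 36
f 57 33 59
f 57 59 58
f 58 59 60
f 58 60 36
f 59 33 61
f 59 61 60
f 60 61 62
f 60 62 36
f 61 33 63
f 61 63 62
f 62 63 64
f 62 64 36
f 63 33 34
f 63 34 64
f 64 34 35
f 64 35 36
f 66 65 68
f 66 68 67
f 68 65 69
f 68 69 67
f 69 65 70
f 69 70 67
f 70 65 71
f 70 71 67
f 71 65 72
f 71 72 67
f 72 65 73
f 72 73 67
f 73 65 74
f 73 74 67
f 74 65 75
f 74 75 67
f 75 65 76
f 75 76 67
f 76 65 77
f 76 77 67
f 77 65 78
f 77 78 67
f 78 65 79
f 78 79 67
f 79 65 80
f 79 80 67
f 80 65 81
f 80 81 67
f 81 65 82
f 81 82 67
f 82 65 66
f 82 66 67



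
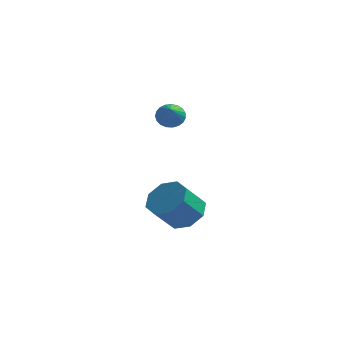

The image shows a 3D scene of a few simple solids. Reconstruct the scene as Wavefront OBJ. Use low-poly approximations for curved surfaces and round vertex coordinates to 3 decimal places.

v 2.142 -1.794 -2.992
v 3.063 -2.212 -2.859
v 2.499 -3.084 -1.695
v 1.578 -2.666 -1.828
v 2.961 -1.569 -2.427
v 2.397 -2.442 -1.263
v 2.379 -1.059 -2.326
v 1.815 -1.931 -1.162
v 1.659 -0.979 -2.615
v 1.094 -1.851 -1.451
v 1.221 -1.376 -3.125
v 0.657 -2.248 -1.961
v 1.323 -2.018 -3.557
v 0.759 -2.891 -2.393
v 1.905 -2.529 -3.658
v 1.341 -3.401 -2.494
v 2.626 -2.609 -3.369
v 2.061 -3.481 -2.205
v 1.311 -1.307 2.339
v 1.87 -1.023 2.468
v 1.769 -2.633 3.281
v 1.716 -0.935 2.666
v 1.493 -0.911 2.809
v 1.238 -0.956 2.87
v 0.995 -1.061 2.839
v 0.807 -1.209 2.722
v 0.707 -1.374 2.539
v 0.711 -1.527 2.321
v 0.818 -1.642 2.106
v 1.011 -1.699 1.932
v 1.256 -1.688 1.828
v 1.51 -1.611 1.813
v 1.73 -1.482 1.888
v 1.878 -1.322 2.042
v 1.927 -1.16 2.247
f 2 1 5
f 2 5 3
f 3 5 6
f 3 6 4
f 5 1 7
f 5 7 6
f 6 7 8
f 6 8 4
f 7 1 9
f 7 9 8
f 8 9 10
f 8 10 4
f 9 1 11
f 9 11 10
f 10 11 12
f 10 12 4
f 11 1 13
f 11 13 12
f 12 13 14
f 12 14 4
f 13 1 15
f 13 15 14
f 14 15 16
f 14 16 4
f 15 1 17
f 15 17 16
f 16 17 18
f 16 18 4
f 17 1 2
f 17 2 18
f 18 2 3
f 18 3 4
f 20 19 22
f 20 22 21
f 22 19 23
f 22 23 21
f 23 19 24
f 23 24 21
f 24 19 25
f 24 25 21
f 25 19 26
f 25 26 21
f 26 19 27
f 26 27 21
f 27 19 28
f 27 28 21
f 28 19 29
f 28 29 21
f 29 19 30
f 29 30 21
f 30 19 31
f 30 31 21
f 31 19 32
f 31 32 21
f 32 19 33
f 32 33 21
f 33 19 34
f 33 34 21
f 34 19 35
f 34 35 21
f 35 19 20
f 35 20 21



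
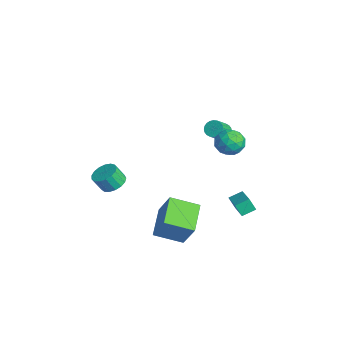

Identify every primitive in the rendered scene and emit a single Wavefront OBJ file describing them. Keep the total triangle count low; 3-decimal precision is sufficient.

v 3.481 2.066 2.863
v 4.063 2.688 3.276
v 3.917 0.992 3.864
v 4.499 1.614 4.277
v 3.562 1.721 4.353
v 3.292 2.384 3.734
v 4.688 1.296 3.406
v 4.418 1.959 2.787
v 4.809 2.211 3.612
v 4.113 2.474 4.197
v 3.867 1.206 2.943
v 3.171 1.469 3.528
v 3.734 2.471 2.982
v 4.246 1.209 4.158
v 3.695 1.272 4.203
v 4.037 1.637 4.445
v 3.281 2.293 3.251
v 3.623 2.658 3.494
v 3.328 2.09 4.126
v 4.357 1.022 3.646
v 4.699 1.387 3.889
v 3.943 2.043 2.695
v 4.285 2.408 2.937
v 4.652 1.59 3.014
v 4.514 2.556 3.422
v 4.77 1.925 4.01
v 4.881 1.738 3.498
v 4.723 2.128 3.135
v 4.105 2.711 3.766
v 4.361 2.08 4.354
v 3.811 2.142 4.398
v 3.652 2.533 4.035
v 4.544 2.431 3.963
v 3.619 1.6 2.786
v 3.875 0.969 3.374
v 4.328 1.147 3.105
v 4.169 1.538 2.742
v 3.21 1.755 3.13
v 3.466 1.124 3.718
v 3.257 1.552 4.005
v 3.099 1.942 3.642
v 3.436 1.249 3.177
v 2.503 -2.237 -4.608
v 0.818 -1.343 -3.83
v 3.078 -0.575 -5.273
v 1.393 0.319 -4.495
v 3.507 -1.879 -2.845
v 1.822 -0.985 -2.067
v 4.082 -0.217 -3.51
v 2.397 0.677 -2.732
v -1.79 3.451 0.252
v -1.303 3.834 0.251
v -0.702 3.073 1.087
v -1.19 2.689 1.088
v -1.435 3.927 0.43
v -0.835 3.165 1.267
v -1.622 3.947 0.583
v -1.022 3.186 1.419
v -1.834 3.892 0.685
v -1.234 3.131 1.521
v -2.04 3.77 0.721
v -1.439 3.008 1.558
v -2.207 3.599 0.686
v -1.607 2.838 1.522
v -2.311 3.405 0.585
v -1.711 2.644 1.421
v -2.336 3.219 0.433
v -1.736 2.458 1.269
v -2.278 3.067 0.253
v -1.677 2.306 1.089
v -2.145 2.975 0.073
v -1.545 2.213 0.91
v -1.958 2.954 -0.079
v -1.358 2.193 0.757
v -1.746 3.009 -0.181
v -1.146 2.248 0.655
v -1.541 3.132 -0.218
v -0.94 2.37 0.619
v -1.373 3.302 -0.182
v -0.773 2.541 0.654
v -1.269 3.496 -0.081
v -0.669 2.735 0.755
v -1.244 3.682 0.071
v -0.644 2.921 0.907
v -2.669 -3.07 -3.54
v -1.859 -2.836 -3.325
v -1.961 -3.395 -2.326
v -2.771 -3.63 -2.54
v -2.095 -2.527 -3.177
v -2.197 -3.086 -2.177
v -2.462 -2.342 -3.111
v -2.565 -2.901 -2.112
v -2.877 -2.324 -3.144
v -2.98 -2.883 -2.144
v -3.244 -2.477 -3.267
v -3.347 -3.037 -2.268
v -3.479 -2.767 -3.453
v -3.582 -3.326 -2.453
v -3.529 -3.125 -3.659
v -3.631 -3.684 -2.659
v -3.381 -3.471 -3.837
v -3.484 -4.03 -2.838
v -3.07 -3.726 -3.948
v -3.173 -4.285 -2.948
v -2.668 -3.83 -3.964
v -2.77 -4.389 -2.965
v -2.265 -3.76 -3.884
v -2.368 -4.319 -2.884
v -1.955 -3.532 -3.725
v -2.058 -4.091 -2.725
v -1.808 -3.199 -3.523
v -1.911 -3.758 -2.524
v 3.218 2.5 -2.598
v 3.2 3.37 -2.241
v 1.549 2.704 -3.18
v 1.53 3.573 -2.823
v 3.53 2.827 -3.377
v 3.511 3.696 -3.02
v 1.86 3.03 -3.959
v 1.842 3.9 -3.602
f 1 38 17
f 38 12 41
f 17 41 6
f 38 41 17
f 1 17 13
f 17 6 18
f 13 18 2
f 17 18 13
f 1 13 22
f 13 2 23
f 22 23 8
f 13 23 22
f 1 22 34
f 22 8 37
f 34 37 11
f 22 37 34
f 1 34 38
f 34 11 42
f 38 42 12
f 34 42 38
f 2 18 29
f 18 6 32
f 29 32 10
f 18 32 29
f 6 41 19
f 41 12 40
f 19 40 5
f 41 40 19
f 12 42 39
f 42 11 35
f 39 35 3
f 42 35 39
f 11 37 36
f 37 8 24
f 36 24 7
f 37 24 36
f 8 23 28
f 23 2 25
f 28 25 9
f 23 25 28
f 4 30 16
f 30 10 31
f 16 31 5
f 30 31 16
f 4 16 14
f 16 5 15
f 14 15 3
f 16 15 14
f 4 14 21
f 14 3 20
f 21 20 7
f 14 20 21
f 4 21 26
f 21 7 27
f 26 27 9
f 21 27 26
f 4 26 30
f 26 9 33
f 30 33 10
f 26 33 30
f 5 31 19
f 31 10 32
f 19 32 6
f 31 32 19
f 3 15 39
f 15 5 40
f 39 40 12
f 15 40 39
f 7 20 36
f 20 3 35
f 36 35 11
f 20 35 36
f 9 27 28
f 27 7 24
f 28 24 8
f 27 24 28
f 10 33 29
f 33 9 25
f 29 25 2
f 33 25 29
f 44 46 43
f 47 44 43
f 43 46 45
f 45 47 43
f 44 50 46
f 48 44 47
f 48 50 44
f 46 50 45
f 49 47 45
f 45 50 49
f 49 48 47
f 50 48 49
f 52 51 55
f 52 55 53
f 53 55 56
f 53 56 54
f 55 51 57
f 55 57 56
f 56 57 58
f 56 58 54
f 57 51 59
f 57 59 58
f 58 59 60
f 58 60 54
f 59 51 61
f 59 61 60
f 60 61 62
f 60 62 54
f 61 51 63
f 61 63 62
f 62 63 64
f 62 64 54
f 63 51 65
f 63 65 64
f 64 65 66
f 64 66 54
f 65 51 67
f 65 67 66
f 66 67 68
f 66 68 54
f 67 51 69
f 67 69 68
f 68 69 70
f 68 70 54
f 69 51 71
f 69 71 70
f 70 71 72
f 70 72 54
f 71 51 73
f 71 73 72
f 72 73 74
f 72 74 54
f 73 51 75
f 73 75 74
f 74 75 76
f 74 76 54
f 75 51 77
f 75 77 76
f 76 77 78
f 76 78 54
f 77 51 79
f 77 79 78
f 78 79 80
f 78 80 54
f 79 51 81
f 79 81 80
f 80 81 82
f 80 82 54
f 81 51 83
f 81 83 82
f 82 83 84
f 82 84 54
f 83 51 52
f 83 52 84
f 84 52 53
f 84 53 54
f 86 85 89
f 86 89 87
f 87 89 90
f 87 90 88
f 89 85 91
f 89 91 90
f 90 91 92
f 90 92 88
f 91 85 93
f 91 93 92
f 92 93 94
f 92 94 88
f 93 85 95
f 93 95 94
f 94 95 96
f 94 96 88
f 95 85 97
f 95 97 96
f 96 97 98
f 96 98 88
f 97 85 99
f 97 99 98
f 98 99 100
f 98 100 88
f 99 85 101
f 99 101 100
f 100 101 102
f 100 102 88
f 101 85 103
f 101 103 102
f 102 103 104
f 102 104 88
f 103 85 105
f 103 105 104
f 104 105 106
f 104 106 88
f 105 85 107
f 105 107 106
f 106 107 108
f 106 108 88
f 107 85 109
f 107 109 108
f 108 109 110
f 108 110 88
f 109 85 111
f 109 111 110
f 110 111 112
f 110 112 88
f 111 85 86
f 111 86 112
f 112 86 87
f 112 87 88
f 114 116 113
f 117 114 113
f 113 116 115
f 115 117 113
f 114 120 116
f 118 114 117
f 118 120 114
f 116 120 115
f 119 117 115
f 115 120 119
f 119 118 117
f 120 118 119



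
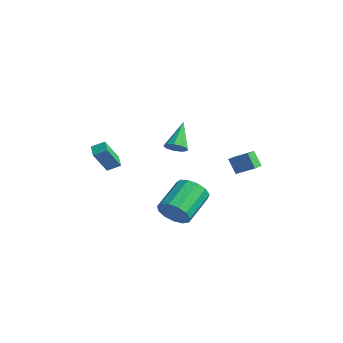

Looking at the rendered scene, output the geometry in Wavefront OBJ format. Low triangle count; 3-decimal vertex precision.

v 0.767 2.649 -0.136
v 0.194 2.556 0.775
v 0.37 3.38 -0.311
v -0.204 3.286 0.599
v 1.644 3.274 0.481
v 1.07 3.18 1.391
v 1.246 4.004 0.305
v 0.673 3.911 1.216
v 2.78 -2.726 -0.623
v 3.354 -2.166 -1.187
v 2.594 -0.454 -0.261
v 2.02 -1.014 0.303
v 2.879 -2.229 -1.462
v 2.119 -0.516 -0.535
v 2.372 -2.449 -1.47
v 1.612 -0.736 -0.544
v 1.995 -2.757 -1.21
v 1.236 -1.045 -0.283
v 1.868 -3.055 -0.763
v 1.108 -1.343 0.163
v 2.029 -3.249 -0.272
v 1.269 -1.537 0.654
v 2.43 -3.277 0.108
v 1.67 -1.565 1.034
v 2.941 -3.13 0.255
v 2.181 -1.418 1.182
v 3.401 -2.855 0.124
v 2.641 -1.142 1.05
v 3.664 -2.539 -0.245
v 2.904 -0.826 0.682
v 3.647 -2.282 -0.733
v 2.887 -0.57 0.193
v -3.501 1.642 0.377
v -3.166 1.293 0.882
v -4.399 2.758 1.743
v -2.906 1.67 0.745
v -2.924 2.035 0.435
v -3.212 2.216 0.098
v -3.635 2.128 -0.109
v -3.995 1.813 -0.088
v -4.124 1.418 0.15
v -3.961 1.128 0.494
v -3.582 1.078 0.783
v -1.578 -4.022 1.039
v -1.485 -4.92 2.467
v -2.312 -3.698 1.29
v -2.219 -4.597 2.718
v -1.181 -3.403 1.402
v -1.088 -4.302 2.83
v -1.915 -3.08 1.653
v -1.822 -3.978 3.081
f 2 4 1
f 5 2 1
f 1 4 3
f 3 5 1
f 2 8 4
f 6 2 5
f 6 8 2
f 4 8 3
f 7 5 3
f 3 8 7
f 7 6 5
f 8 6 7
f 10 9 13
f 10 13 11
f 11 13 14
f 11 14 12
f 13 9 15
f 13 15 14
f 14 15 16
f 14 16 12
f 15 9 17
f 15 17 16
f 16 17 18
f 16 18 12
f 17 9 19
f 17 19 18
f 18 19 20
f 18 20 12
f 19 9 21
f 19 21 20
f 20 21 22
f 20 22 12
f 21 9 23
f 21 23 22
f 22 23 24
f 22 24 12
f 23 9 25
f 23 25 24
f 24 25 26
f 24 26 12
f 25 9 27
f 25 27 26
f 26 27 28
f 26 28 12
f 27 9 29
f 27 29 28
f 28 29 30
f 28 30 12
f 29 9 31
f 29 31 30
f 30 31 32
f 30 32 12
f 31 9 10
f 31 10 32
f 32 10 11
f 32 11 12
f 34 33 36
f 34 36 35
f 36 33 37
f 36 37 35
f 37 33 38
f 37 38 35
f 38 33 39
f 38 39 35
f 39 33 40
f 39 40 35
f 40 33 41
f 40 41 35
f 41 33 42
f 41 42 35
f 42 33 43
f 42 43 35
f 43 33 34
f 43 34 35
f 45 47 44
f 48 45 44
f 44 47 46
f 46 48 44
f 45 51 47
f 49 45 48
f 49 51 45
f 47 51 46
f 50 48 46
f 46 51 50
f 50 49 48
f 51 49 50



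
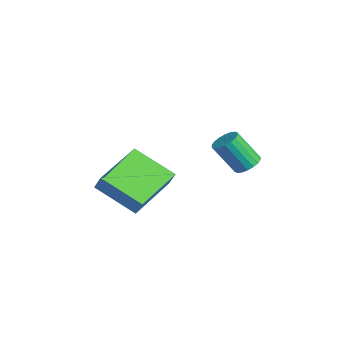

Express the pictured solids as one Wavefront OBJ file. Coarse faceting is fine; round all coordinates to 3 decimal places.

v -0.815 -1.833 -2.681
v -0.337 -1.746 -1.935
v -2.001 -0.09 -2.125
v -1.523 -0.003 -1.379
v 0.443 -0.677 -3.621
v 0.921 -0.59 -2.875
v -0.743 1.066 -3.065
v -0.265 1.153 -2.319
v 0.095 3.893 -2.17
v 0.56 4.117 -1.882
v 0.149 3.351 -0.623
v -0.315 3.127 -0.91
v 0.371 4.294 -1.836
v -0.04 3.528 -0.577
v 0.128 4.391 -1.856
v -0.282 3.625 -0.596
v -0.121 4.39 -1.938
v -0.532 3.624 -0.678
v -0.328 4.291 -2.066
v -0.738 3.525 -0.806
v -0.45 4.113 -2.214
v -0.861 3.347 -0.955
v -0.465 3.891 -2.354
v -0.876 3.125 -1.095
v -0.369 3.669 -2.457
v -0.78 2.903 -1.198
v -0.18 3.492 -2.503
v -0.591 2.726 -1.244
v 0.062 3.395 -2.484
v -0.348 2.629 -1.224
v 0.312 3.396 -2.402
v -0.099 2.63 -1.142
v 0.518 3.495 -2.274
v 0.108 2.729 -1.014
v 0.641 3.673 -2.125
v 0.23 2.907 -0.866
v 0.656 3.895 -1.985
v 0.245 3.129 -0.726
f 2 4 1
f 5 2 1
f 1 4 3
f 3 5 1
f 2 8 4
f 6 2 5
f 6 8 2
f 4 8 3
f 7 5 3
f 3 8 7
f 7 6 5
f 8 6 7
f 10 9 13
f 10 13 11
f 11 13 14
f 11 14 12
f 13 9 15
f 13 15 14
f 14 15 16
f 14 16 12
f 15 9 17
f 15 17 16
f 16 17 18
f 16 18 12
f 17 9 19
f 17 19 18
f 18 19 20
f 18 20 12
f 19 9 21
f 19 21 20
f 20 21 22
f 20 22 12
f 21 9 23
f 21 23 22
f 22 23 24
f 22 24 12
f 23 9 25
f 23 25 24
f 24 25 26
f 24 26 12
f 25 9 27
f 25 27 26
f 26 27 28
f 26 28 12
f 27 9 29
f 27 29 28
f 28 29 30
f 28 30 12
f 29 9 31
f 29 31 30
f 30 31 32
f 30 32 12
f 31 9 33
f 31 33 32
f 32 33 34
f 32 34 12
f 33 9 35
f 33 35 34
f 34 35 36
f 34 36 12
f 35 9 37
f 35 37 36
f 36 37 38
f 36 38 12
f 37 9 10
f 37 10 38
f 38 10 11
f 38 11 12



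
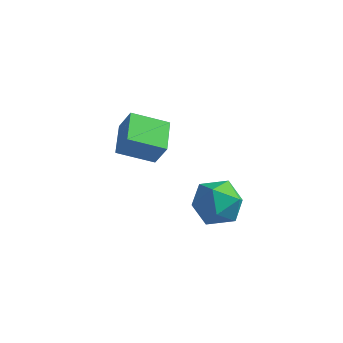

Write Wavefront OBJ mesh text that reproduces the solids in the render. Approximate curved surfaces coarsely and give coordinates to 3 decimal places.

v -2.176 2.368 0.461
v -1.598 2.296 1.589
v -2.742 3.782 0.841
v -2.164 3.71 1.969
v -0.776 3.11 -0.209
v -0.198 3.038 0.919
v -1.342 4.524 0.171
v -0.764 4.452 1.299
v 3.038 1.821 1.193
v 3.859 1.042 1.01
v 2.001 1.038 -0.13
v 2.822 0.259 -0.313
v 2.222 0.242 0.664
v 2.863 0.725 1.481
v 2.997 1.355 -0.601
v 3.638 1.838 0.216
v 3.833 0.754 -0.099
v 3.355 0.066 0.683
v 2.505 2.014 0.197
v 2.027 1.326 0.979
f 2 4 1
f 5 2 1
f 1 4 3
f 3 5 1
f 2 8 4
f 6 2 5
f 6 8 2
f 4 8 3
f 7 5 3
f 3 8 7
f 7 6 5
f 8 6 7
f 9 20 14
f 9 14 10
f 9 10 16
f 9 16 19
f 9 19 20
f 10 14 18
f 14 20 13
f 20 19 11
f 19 16 15
f 16 10 17
f 12 18 13
f 12 13 11
f 12 11 15
f 12 15 17
f 12 17 18
f 13 18 14
f 11 13 20
f 15 11 19
f 17 15 16
f 18 17 10



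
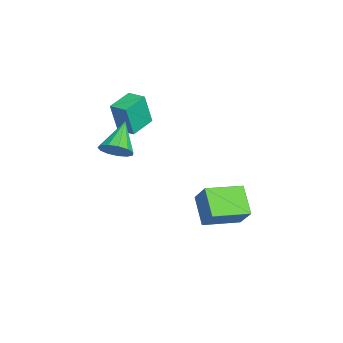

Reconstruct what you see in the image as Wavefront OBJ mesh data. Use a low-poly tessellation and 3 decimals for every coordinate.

v -0.661 -1.071 1.295
v -0.511 -1.426 3.074
v -1.783 -0.194 1.564
v -1.633 -0.548 3.343
v -0.027 -0.292 1.397
v 0.123 -0.646 3.176
v -1.149 0.586 1.666
v -0.999 0.231 3.445
v 4.233 -1.006 2.934
v 4.779 -0.851 3.567
v 2.827 -0.594 4.046
v 4.718 -0.435 3.336
v 4.504 -0.201 2.978
v 4.203 -0.222 2.606
v 3.912 -0.492 2.338
v 3.723 -0.925 2.259
v 3.696 -1.384 2.394
v 3.84 -1.722 2.701
v 4.109 -1.833 3.082
v 4.417 -1.681 3.416
v 4.667 -1.315 3.596
v 2.13 2.981 -3.65
v 0.776 2.643 -2.578
v 1.454 4.844 -3.918
v 0.1 4.506 -2.845
v 2.96 3.454 -2.455
v 1.606 3.116 -1.382
v 2.284 5.317 -2.722
v 0.93 4.979 -1.65
f 2 4 1
f 5 2 1
f 1 4 3
f 3 5 1
f 2 8 4
f 6 2 5
f 6 8 2
f 4 8 3
f 7 5 3
f 3 8 7
f 7 6 5
f 8 6 7
f 10 9 12
f 10 12 11
f 12 9 13
f 12 13 11
f 13 9 14
f 13 14 11
f 14 9 15
f 14 15 11
f 15 9 16
f 15 16 11
f 16 9 17
f 16 17 11
f 17 9 18
f 17 18 11
f 18 9 19
f 18 19 11
f 19 9 20
f 19 20 11
f 20 9 21
f 20 21 11
f 21 9 10
f 21 10 11
f 23 25 22
f 26 23 22
f 22 25 24
f 24 26 22
f 23 29 25
f 27 23 26
f 27 29 23
f 25 29 24
f 28 26 24
f 24 29 28
f 28 27 26
f 29 27 28



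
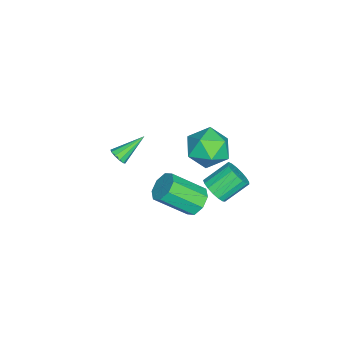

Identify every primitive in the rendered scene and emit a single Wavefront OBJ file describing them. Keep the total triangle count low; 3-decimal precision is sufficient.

v -2.368 -3.833 -4.13
v -1.926 -3.654 -3.921
v -3.272 -2.747 -3.15
v -1.993 -3.476 -4.18
v -2.202 -3.433 -4.42
v -2.475 -3.544 -4.549
v -2.707 -3.764 -4.519
v -2.809 -4.011 -4.34
v -2.743 -4.19 -4.081
v -2.533 -4.232 -3.841
v -2.26 -4.122 -3.712
v -2.029 -3.901 -3.742
v -0.984 1.226 -1.356
v -0.298 1.956 -0.757
v -0.782 -0.076 -0.003
v -0.096 0.654 0.596
v -1.234 0.884 0.484
v -1.36 1.688 -0.352
v 0.28 0.192 -0.408
v 0.154 0.996 -1.244
v 0.483 1.317 -0.171
v -0.453 1.744 0.38
v -0.627 0.136 -1.14
v -1.563 0.563 -0.589
v 0.133 0.582 -4.018
v 0.634 0.25 -4.576
v 1.048 -1.273 -3.3
v 0.547 -0.942 -2.742
v 0.931 0.65 -4.195
v 1.345 -0.873 -2.919
v 0.761 1.01 -3.71
v 1.174 -0.513 -2.434
v 0.223 1.119 -3.405
v 0.637 -0.404 -2.129
v -0.368 0.913 -3.46
v 0.046 -0.61 -2.184
v -0.665 0.513 -3.841
v -0.251 -1.01 -2.565
v -0.494 0.153 -4.326
v -0.081 -1.37 -3.05
v 0.043 0.044 -4.631
v 0.457 -1.479 -3.355
v 2.905 1.956 0.208
v 3.325 1.759 0.772
v 2.655 2.687 1.595
v 2.235 2.884 1.032
v 3.503 2.02 0.622
v 2.833 2.948 1.446
v 3.543 2.266 0.378
v 2.874 3.195 1.201
v 3.438 2.441 0.094
v 2.768 3.37 0.918
v 3.21 2.505 -0.163
v 2.541 3.434 0.66
v 2.912 2.443 -0.335
v 2.243 3.372 0.488
v 2.613 2.27 -0.383
v 1.944 3.198 0.441
v 2.38 2.024 -0.295
v 1.711 2.953 0.528
v 2.268 1.763 -0.092
v 1.598 2.691 0.731
v 2.301 1.546 0.18
v 1.632 2.474 1.003
v 2.473 1.423 0.458
v 1.803 2.351 1.282
v 2.743 1.422 0.679
v 2.074 2.35 1.503
v 3.051 1.543 0.792
v 2.381 2.472 1.616
f 2 1 4
f 2 4 3
f 4 1 5
f 4 5 3
f 5 1 6
f 5 6 3
f 6 1 7
f 6 7 3
f 7 1 8
f 7 8 3
f 8 1 9
f 8 9 3
f 9 1 10
f 9 10 3
f 10 1 11
f 10 11 3
f 11 1 12
f 11 12 3
f 12 1 2
f 12 2 3
f 13 24 18
f 13 18 14
f 13 14 20
f 13 20 23
f 13 23 24
f 14 18 22
f 18 24 17
f 24 23 15
f 23 20 19
f 20 14 21
f 16 22 17
f 16 17 15
f 16 15 19
f 16 19 21
f 16 21 22
f 17 22 18
f 15 17 24
f 19 15 23
f 21 19 20
f 22 21 14
f 26 25 29
f 26 29 27
f 27 29 30
f 27 30 28
f 29 25 31
f 29 31 30
f 30 31 32
f 30 32 28
f 31 25 33
f 31 33 32
f 32 33 34
f 32 34 28
f 33 25 35
f 33 35 34
f 34 35 36
f 34 36 28
f 35 25 37
f 35 37 36
f 36 37 38
f 36 38 28
f 37 25 39
f 37 39 38
f 38 39 40
f 38 40 28
f 39 25 41
f 39 41 40
f 40 41 42
f 40 42 28
f 41 25 26
f 41 26 42
f 42 26 27
f 42 27 28
f 44 43 47
f 44 47 45
f 45 47 48
f 45 48 46
f 47 43 49
f 47 49 48
f 48 49 50
f 48 50 46
f 49 43 51
f 49 51 50
f 50 51 52
f 50 52 46
f 51 43 53
f 51 53 52
f 52 53 54
f 52 54 46
f 53 43 55
f 53 55 54
f 54 55 56
f 54 56 46
f 55 43 57
f 55 57 56
f 56 57 58
f 56 58 46
f 57 43 59
f 57 59 58
f 58 59 60
f 58 60 46
f 59 43 61
f 59 61 60
f 60 61 62
f 60 62 46
f 61 43 63
f 61 63 62
f 62 63 64
f 62 64 46
f 63 43 65
f 63 65 64
f 64 65 66
f 64 66 46
f 65 43 67
f 65 67 66
f 66 67 68
f 66 68 46
f 67 43 69
f 67 69 68
f 68 69 70
f 68 70 46
f 69 43 44
f 69 44 70
f 70 44 45
f 70 45 46



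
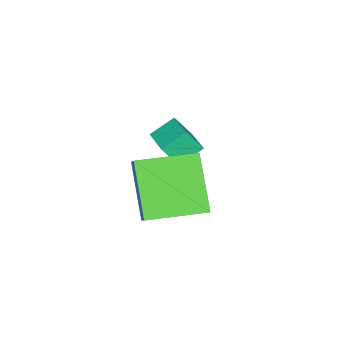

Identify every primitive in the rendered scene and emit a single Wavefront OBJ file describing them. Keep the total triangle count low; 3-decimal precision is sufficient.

v 3.685 -0.83 1.698
v 4.327 -0.302 2.403
v 2.463 0.514 1.803
v 3.104 1.042 2.508
v 4.576 0.098 0.192
v 5.217 0.626 0.897
v 3.353 1.442 0.297
v 3.995 1.97 1.002
v 1.171 -1.274 0.344
v 1.435 -1.716 1.058
v 0.516 -0.85 0.848
v 0.779 -1.291 1.562
v 1.981 -0.349 0.618
v 2.244 -0.79 1.332
v 1.325 0.076 1.122
v 1.589 -0.366 1.836
f 2 4 1
f 5 2 1
f 1 4 3
f 3 5 1
f 2 8 4
f 6 2 5
f 6 8 2
f 4 8 3
f 7 5 3
f 3 8 7
f 7 6 5
f 8 6 7
f 10 12 9
f 13 10 9
f 9 12 11
f 11 13 9
f 10 16 12
f 14 10 13
f 14 16 10
f 12 16 11
f 15 13 11
f 11 16 15
f 15 14 13
f 16 14 15



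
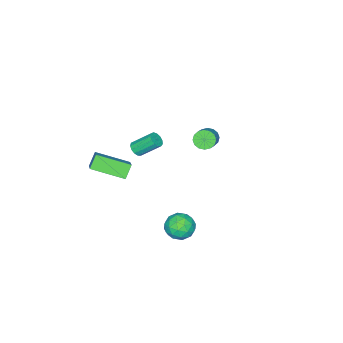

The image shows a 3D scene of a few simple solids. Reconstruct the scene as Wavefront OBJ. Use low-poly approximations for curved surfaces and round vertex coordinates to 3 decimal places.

v 0.267 -3.944 -0.616
v 0.743 -3.935 -0.361
v 0.168 -2.887 0.672
v -0.307 -2.896 0.416
v 0.756 -3.718 -0.574
v 0.181 -2.67 0.459
v 0.614 -3.573 -0.8
v 0.039 -2.525 0.232
v 0.362 -3.546 -0.968
v -0.213 -2.497 0.064
v 0.08 -3.645 -1.025
v -0.495 -2.596 0.008
v -0.143 -3.839 -0.951
v -0.718 -2.791 0.081
v -0.235 -4.067 -0.772
v -0.81 -3.018 0.261
v -0.168 -4.255 -0.543
v -0.743 -3.207 0.49
v 0.038 -4.345 -0.337
v -0.537 -3.297 0.696
v 0.316 -4.308 -0.22
v -0.259 -3.259 0.813
v 0.579 -4.155 -0.229
v 0.004 -3.106 0.804
v 3.766 -4.64 -0.086
v 3.107 -4.717 0.675
v 2.794 -2.865 -0.75
v 2.134 -2.942 0.011
v 4.806 -3.698 0.909
v 4.146 -3.775 1.67
v 3.833 -1.923 0.245
v 3.174 -2 1.006
v 2.4 1.951 -2.787
v 3.239 1.786 -2.335
v 2.621 0.674 -3.665
v 3.46 0.509 -3.213
v 2.625 0.403 -2.736
v 2.488 1.192 -2.194
v 3.372 1.268 -3.806
v 3.235 2.057 -3.264
v 3.84 1.363 -2.965
v 3.378 0.829 -2.304
v 2.482 1.631 -3.696
v 2.02 1.097 -3.035
v 2.8 1.981 -2.484
v 3.06 0.479 -3.516
v 2.569 0.417 -3.236
v 3.062 0.32 -2.97
v 2.359 1.632 -2.401
v 2.852 1.535 -2.135
v 2.491 0.722 -2.371
v 3.008 0.925 -3.865
v 3.501 0.828 -3.599
v 2.798 2.14 -3.03
v 3.291 2.043 -2.764
v 3.369 1.738 -3.629
v 3.647 1.635 -2.589
v 3.776 0.884 -3.105
v 3.724 1.33 -3.453
v 3.644 1.794 -3.135
v 3.375 1.321 -2.2
v 3.505 0.57 -2.716
v 3.014 0.508 -2.436
v 2.934 0.972 -2.117
v 3.728 1.072 -2.57
v 2.355 1.89 -3.284
v 2.485 1.139 -3.8
v 2.926 1.488 -3.883
v 2.846 1.952 -3.564
v 2.084 1.576 -2.895
v 2.213 0.825 -3.411
v 2.216 0.666 -2.865
v 2.136 1.13 -2.547
v 2.132 1.388 -3.43
v -4.44 -2.202 -1.927
v -3.984 -2.269 -2.454
v -2.765 -1.646 -1.481
v -3.22 -1.578 -0.953
v -4.123 -1.937 -2.492
v -2.904 -1.314 -1.519
v -4.347 -1.675 -2.379
v -3.128 -1.052 -1.406
v -4.596 -1.555 -2.145
v -3.377 -0.932 -1.171
v -4.803 -1.608 -1.852
v -3.584 -0.985 -0.878
v -4.912 -1.82 -1.579
v -3.693 -1.197 -0.606
v -4.895 -2.134 -1.399
v -3.676 -1.511 -0.426
v -4.756 -2.466 -1.361
v -3.537 -1.843 -0.388
v -4.532 -2.728 -1.474
v -3.313 -2.105 -0.501
v -4.283 -2.848 -1.709
v -3.064 -2.225 -0.735
v -4.076 -2.795 -2.002
v -2.857 -2.172 -1.028
v -3.967 -2.583 -2.274
v -2.748 -1.96 -1.301
f 2 1 5
f 2 5 3
f 3 5 6
f 3 6 4
f 5 1 7
f 5 7 6
f 6 7 8
f 6 8 4
f 7 1 9
f 7 9 8
f 8 9 10
f 8 10 4
f 9 1 11
f 9 11 10
f 10 11 12
f 10 12 4
f 11 1 13
f 11 13 12
f 12 13 14
f 12 14 4
f 13 1 15
f 13 15 14
f 14 15 16
f 14 16 4
f 15 1 17
f 15 17 16
f 16 17 18
f 16 18 4
f 17 1 19
f 17 19 18
f 18 19 20
f 18 20 4
f 19 1 21
f 19 21 20
f 20 21 22
f 20 22 4
f 21 1 23
f 21 23 22
f 22 23 24
f 22 24 4
f 23 1 2
f 23 2 24
f 24 2 3
f 24 3 4
f 26 28 25
f 29 26 25
f 25 28 27
f 27 29 25
f 26 32 28
f 30 26 29
f 30 32 26
f 28 32 27
f 31 29 27
f 27 32 31
f 31 30 29
f 32 30 31
f 33 70 49
f 70 44 73
f 49 73 38
f 70 73 49
f 33 49 45
f 49 38 50
f 45 50 34
f 49 50 45
f 33 45 54
f 45 34 55
f 54 55 40
f 45 55 54
f 33 54 66
f 54 40 69
f 66 69 43
f 54 69 66
f 33 66 70
f 66 43 74
f 70 74 44
f 66 74 70
f 34 50 61
f 50 38 64
f 61 64 42
f 50 64 61
f 38 73 51
f 73 44 72
f 51 72 37
f 73 72 51
f 44 74 71
f 74 43 67
f 71 67 35
f 74 67 71
f 43 69 68
f 69 40 56
f 68 56 39
f 69 56 68
f 40 55 60
f 55 34 57
f 60 57 41
f 55 57 60
f 36 62 48
f 62 42 63
f 48 63 37
f 62 63 48
f 36 48 46
f 48 37 47
f 46 47 35
f 48 47 46
f 36 46 53
f 46 35 52
f 53 52 39
f 46 52 53
f 36 53 58
f 53 39 59
f 58 59 41
f 53 59 58
f 36 58 62
f 58 41 65
f 62 65 42
f 58 65 62
f 37 63 51
f 63 42 64
f 51 64 38
f 63 64 51
f 35 47 71
f 47 37 72
f 71 72 44
f 47 72 71
f 39 52 68
f 52 35 67
f 68 67 43
f 52 67 68
f 41 59 60
f 59 39 56
f 60 56 40
f 59 56 60
f 42 65 61
f 65 41 57
f 61 57 34
f 65 57 61
f 76 75 79
f 76 79 77
f 77 79 80
f 77 80 78
f 79 75 81
f 79 81 80
f 80 81 82
f 80 82 78
f 81 75 83
f 81 83 82
f 82 83 84
f 82 84 78
f 83 75 85
f 83 85 84
f 84 85 86
f 84 86 78
f 85 75 87
f 85 87 86
f 86 87 88
f 86 88 78
f 87 75 89
f 87 89 88
f 88 89 90
f 88 90 78
f 89 75 91
f 89 91 90
f 90 91 92
f 90 92 78
f 91 75 93
f 91 93 92
f 92 93 94
f 92 94 78
f 93 75 95
f 93 95 94
f 94 95 96
f 94 96 78
f 95 75 97
f 95 97 96
f 96 97 98
f 96 98 78
f 97 75 99
f 97 99 98
f 98 99 100
f 98 100 78
f 99 75 76
f 99 76 100
f 100 76 77
f 100 77 78

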